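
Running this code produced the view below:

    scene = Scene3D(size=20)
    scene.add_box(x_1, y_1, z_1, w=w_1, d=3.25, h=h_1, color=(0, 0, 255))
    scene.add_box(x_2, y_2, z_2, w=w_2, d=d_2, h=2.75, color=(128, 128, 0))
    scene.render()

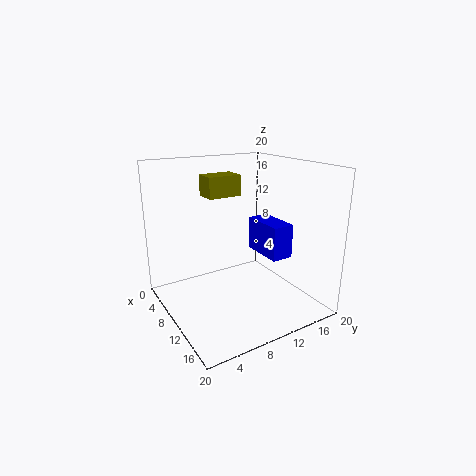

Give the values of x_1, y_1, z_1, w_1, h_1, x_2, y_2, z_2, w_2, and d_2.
x_1 = 6, y_1 = 14.5, z_1 = 6.25, w_1 = 6.5, h_1 = 5, x_2 = 7.25, y_2 = 5.75, z_2 = 16, w_2 = 3, d_2 = 4.5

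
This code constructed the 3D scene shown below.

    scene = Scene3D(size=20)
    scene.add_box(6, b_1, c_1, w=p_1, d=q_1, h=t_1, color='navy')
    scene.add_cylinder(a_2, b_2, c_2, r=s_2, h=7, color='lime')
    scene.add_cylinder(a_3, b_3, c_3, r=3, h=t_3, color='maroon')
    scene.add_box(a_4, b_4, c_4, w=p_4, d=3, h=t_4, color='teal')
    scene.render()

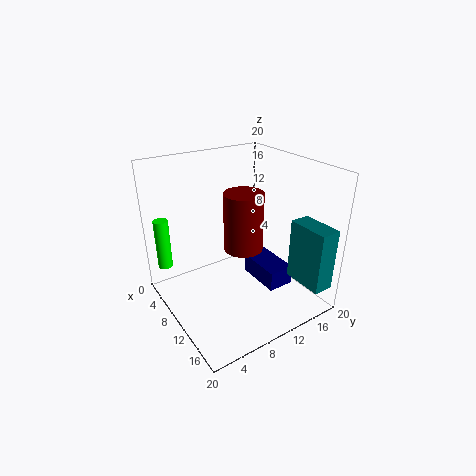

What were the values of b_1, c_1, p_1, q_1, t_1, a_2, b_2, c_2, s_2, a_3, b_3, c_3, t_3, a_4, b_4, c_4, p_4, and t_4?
b_1 = 14, c_1 = 1, p_1 = 7, q_1 = 4, t_1 = 3, a_2 = 5, b_2 = 1, c_2 = 6, s_2 = 1, a_3 = 7, b_3 = 13, c_3 = 6, t_3 = 9, a_4 = 13, b_4 = 17, c_4 = 3, p_4 = 6, t_4 = 9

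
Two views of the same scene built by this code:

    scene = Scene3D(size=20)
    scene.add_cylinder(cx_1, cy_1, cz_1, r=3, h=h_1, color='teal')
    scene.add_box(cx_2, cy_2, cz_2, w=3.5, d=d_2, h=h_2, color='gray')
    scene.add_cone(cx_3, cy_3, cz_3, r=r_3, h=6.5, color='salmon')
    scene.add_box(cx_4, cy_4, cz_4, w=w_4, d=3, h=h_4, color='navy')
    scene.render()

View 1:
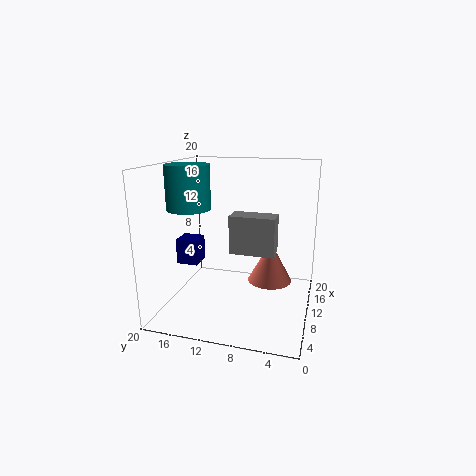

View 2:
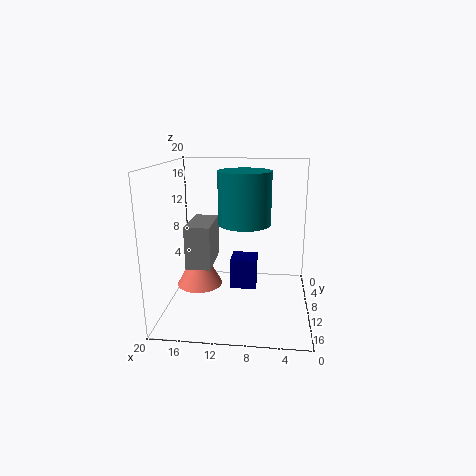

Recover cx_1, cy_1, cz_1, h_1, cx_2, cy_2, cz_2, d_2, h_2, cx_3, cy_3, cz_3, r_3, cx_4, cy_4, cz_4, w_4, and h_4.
cx_1 = 8.5; cy_1 = 16.5; cz_1 = 14; h_1 = 6; cx_2 = 13.5; cy_2 = 5.5; cz_2 = 6; d_2 = 7; h_2 = 6; cx_3 = 16.5; cy_3 = 6.5; cz_3 = 1; r_3 = 3.5; cx_4 = 7; cy_4 = 15; cz_4 = 6.5; w_4 = 3; h_4 = 3.5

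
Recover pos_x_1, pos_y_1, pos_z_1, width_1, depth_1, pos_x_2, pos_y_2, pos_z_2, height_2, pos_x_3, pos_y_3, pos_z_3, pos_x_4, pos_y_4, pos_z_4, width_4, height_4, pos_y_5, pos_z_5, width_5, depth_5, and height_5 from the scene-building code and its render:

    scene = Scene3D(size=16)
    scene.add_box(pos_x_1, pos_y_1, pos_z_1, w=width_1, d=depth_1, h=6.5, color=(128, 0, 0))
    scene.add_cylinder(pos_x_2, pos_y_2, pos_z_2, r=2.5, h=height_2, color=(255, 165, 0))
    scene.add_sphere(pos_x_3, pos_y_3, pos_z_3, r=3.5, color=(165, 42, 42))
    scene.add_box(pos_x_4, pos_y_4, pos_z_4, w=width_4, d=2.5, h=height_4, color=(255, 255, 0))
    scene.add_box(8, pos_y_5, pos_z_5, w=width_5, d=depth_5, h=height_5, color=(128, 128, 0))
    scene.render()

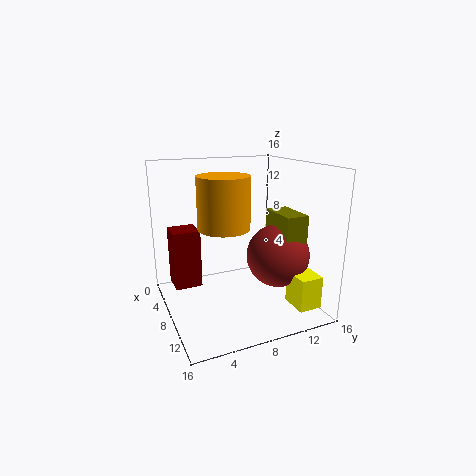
pos_x_1 = 4
pos_y_1 = 1
pos_z_1 = 2.5
width_1 = 3
depth_1 = 3
pos_x_2 = 11.5
pos_y_2 = 5
pos_z_2 = 10.5
height_2 = 5
pos_x_3 = 10
pos_y_3 = 12
pos_z_3 = 6
pos_x_4 = 12
pos_y_4 = 12
pos_z_4 = 1.5
width_4 = 3
height_4 = 3.5
pos_y_5 = 11.5
pos_z_5 = 8
width_5 = 4.5
depth_5 = 2.5
height_5 = 3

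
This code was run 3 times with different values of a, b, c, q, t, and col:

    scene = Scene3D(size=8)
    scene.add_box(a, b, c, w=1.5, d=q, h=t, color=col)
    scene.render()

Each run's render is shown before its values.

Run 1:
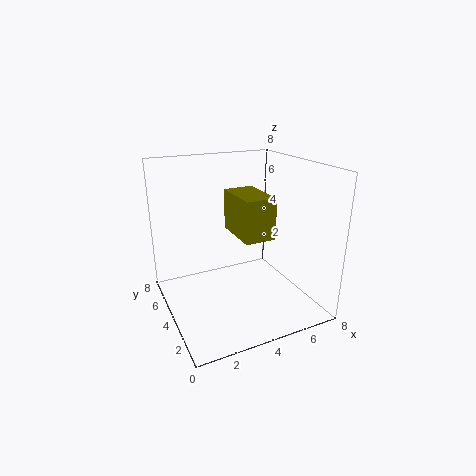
a = 3, b = 1, c = 5, q = 2.5, t = 2, col = 'olive'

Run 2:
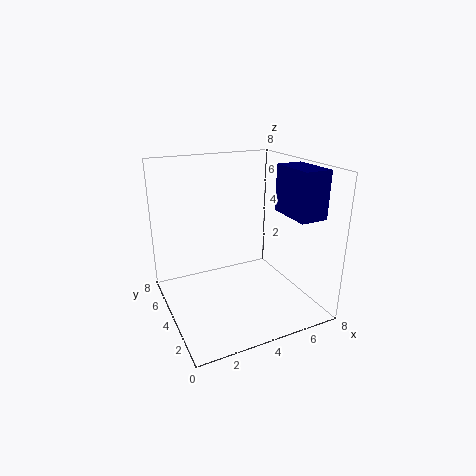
a = 6, b = 1, c = 5.5, q = 2.5, t = 2.5, col = 'navy'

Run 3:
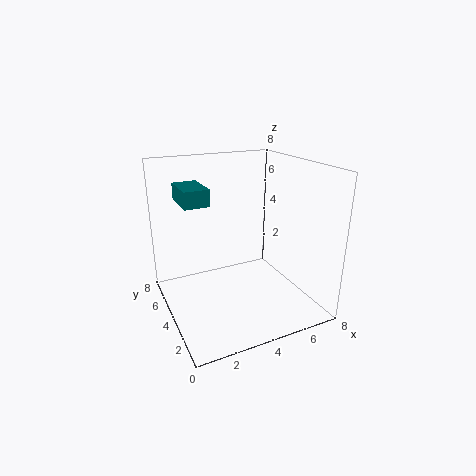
a = 1.5, b = 5.5, c = 5.5, q = 2.5, t = 1, col = 'teal'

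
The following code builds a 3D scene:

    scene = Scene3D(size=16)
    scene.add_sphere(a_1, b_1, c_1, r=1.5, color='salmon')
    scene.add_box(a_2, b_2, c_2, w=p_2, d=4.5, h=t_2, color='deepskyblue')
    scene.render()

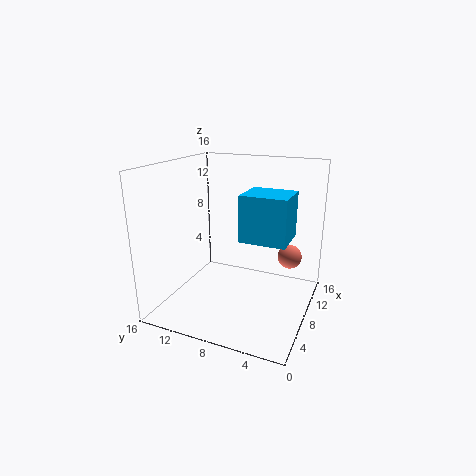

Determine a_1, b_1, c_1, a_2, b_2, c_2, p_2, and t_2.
a_1 = 14, b_1 = 3.5, c_1 = 4, a_2 = 3.5, b_2 = 1.5, c_2 = 9.5, p_2 = 4, t_2 = 4.5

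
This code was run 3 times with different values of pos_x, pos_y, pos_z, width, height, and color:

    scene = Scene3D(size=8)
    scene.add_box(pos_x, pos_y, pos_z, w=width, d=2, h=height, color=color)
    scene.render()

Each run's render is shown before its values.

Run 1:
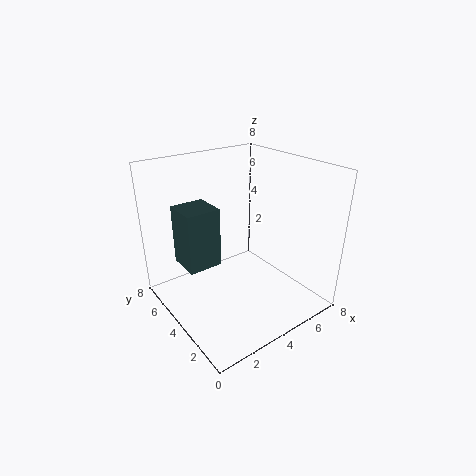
pos_x = 1.5; pos_y = 5; pos_z = 2; width = 2; height = 3.5; color = 'darkslategray'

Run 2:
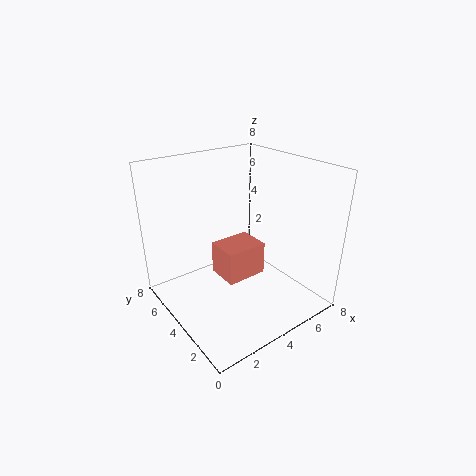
pos_x = 3.5; pos_y = 4; pos_z = 1; width = 2.5; height = 2; color = 'salmon'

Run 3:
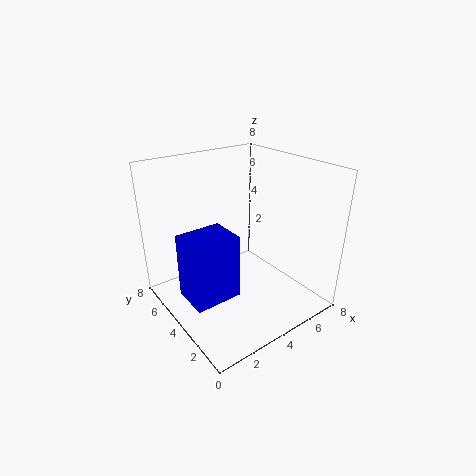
pos_x = 0.5; pos_y = 2.5; pos_z = 1.5; width = 2.5; height = 3.5; color = 'blue'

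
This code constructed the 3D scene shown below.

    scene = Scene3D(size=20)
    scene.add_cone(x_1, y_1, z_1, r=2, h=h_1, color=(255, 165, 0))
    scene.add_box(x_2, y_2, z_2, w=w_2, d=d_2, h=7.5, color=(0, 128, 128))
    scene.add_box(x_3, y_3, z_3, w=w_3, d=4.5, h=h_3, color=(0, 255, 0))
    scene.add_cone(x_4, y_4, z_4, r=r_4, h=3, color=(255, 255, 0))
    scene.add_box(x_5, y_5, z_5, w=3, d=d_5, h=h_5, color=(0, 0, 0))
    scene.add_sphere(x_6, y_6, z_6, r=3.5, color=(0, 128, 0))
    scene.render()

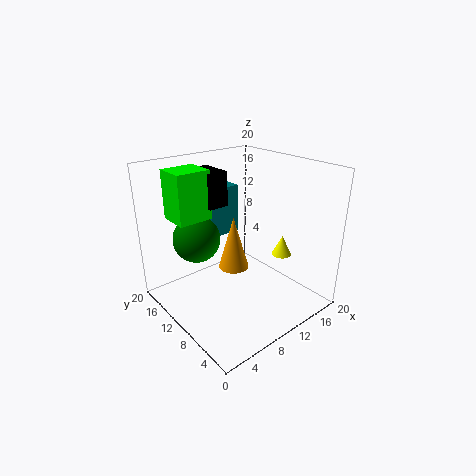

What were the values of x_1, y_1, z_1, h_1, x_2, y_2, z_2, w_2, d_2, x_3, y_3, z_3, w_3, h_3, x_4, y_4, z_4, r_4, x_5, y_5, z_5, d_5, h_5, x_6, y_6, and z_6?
x_1 = 8
y_1 = 8.5
z_1 = 7
h_1 = 7
x_2 = 9.5
y_2 = 15.5
z_2 = 8
w_2 = 5
d_2 = 4
x_3 = 3.5
y_3 = 14
z_3 = 12
w_3 = 5
h_3 = 7
x_4 = 17.5
y_4 = 8.5
z_4 = 5.5
r_4 = 1.5
x_5 = 8
y_5 = 13.5
z_5 = 13.5
d_5 = 5
h_5 = 5
x_6 = 7
y_6 = 16
z_6 = 8.5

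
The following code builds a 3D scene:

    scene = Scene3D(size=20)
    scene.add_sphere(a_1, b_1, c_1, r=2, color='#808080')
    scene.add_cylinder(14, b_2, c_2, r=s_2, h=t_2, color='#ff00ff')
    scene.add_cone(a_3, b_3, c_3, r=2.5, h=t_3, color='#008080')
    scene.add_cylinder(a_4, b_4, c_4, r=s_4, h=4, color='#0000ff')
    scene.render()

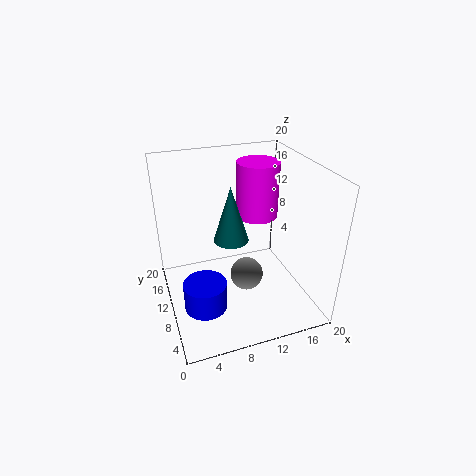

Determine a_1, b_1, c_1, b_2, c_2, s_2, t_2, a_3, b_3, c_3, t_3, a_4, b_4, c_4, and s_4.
a_1 = 9
b_1 = 4
c_1 = 8.5
b_2 = 13
c_2 = 11.5
s_2 = 3
t_2 = 8
a_3 = 9.5
b_3 = 11.5
c_3 = 9
t_3 = 8
a_4 = 4.5
b_4 = 8
c_4 = 1
s_4 = 3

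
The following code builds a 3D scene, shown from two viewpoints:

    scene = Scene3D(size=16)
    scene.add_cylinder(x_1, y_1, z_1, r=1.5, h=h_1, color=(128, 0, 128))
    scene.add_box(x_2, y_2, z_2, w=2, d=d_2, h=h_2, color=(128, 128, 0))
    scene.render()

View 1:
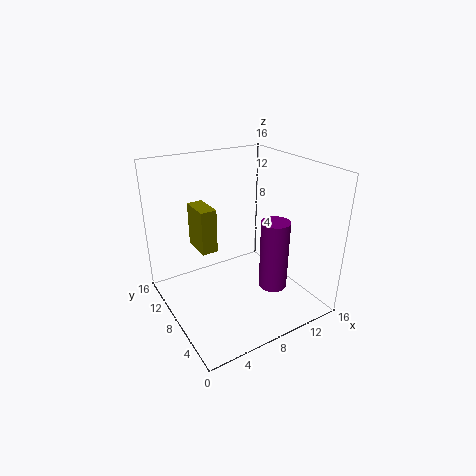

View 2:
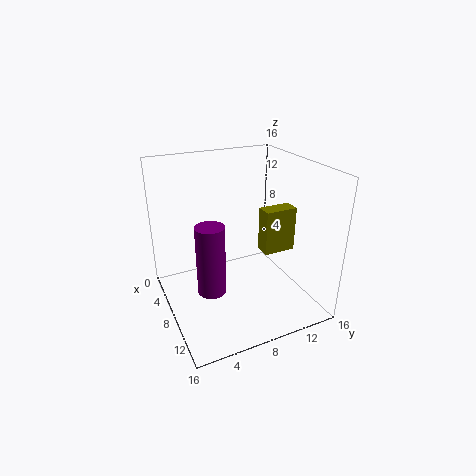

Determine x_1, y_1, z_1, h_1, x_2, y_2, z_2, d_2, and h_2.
x_1 = 10
y_1 = 4
z_1 = 3.5
h_1 = 7.5
x_2 = 5.5
y_2 = 12
z_2 = 4.5
d_2 = 4
h_2 = 5.5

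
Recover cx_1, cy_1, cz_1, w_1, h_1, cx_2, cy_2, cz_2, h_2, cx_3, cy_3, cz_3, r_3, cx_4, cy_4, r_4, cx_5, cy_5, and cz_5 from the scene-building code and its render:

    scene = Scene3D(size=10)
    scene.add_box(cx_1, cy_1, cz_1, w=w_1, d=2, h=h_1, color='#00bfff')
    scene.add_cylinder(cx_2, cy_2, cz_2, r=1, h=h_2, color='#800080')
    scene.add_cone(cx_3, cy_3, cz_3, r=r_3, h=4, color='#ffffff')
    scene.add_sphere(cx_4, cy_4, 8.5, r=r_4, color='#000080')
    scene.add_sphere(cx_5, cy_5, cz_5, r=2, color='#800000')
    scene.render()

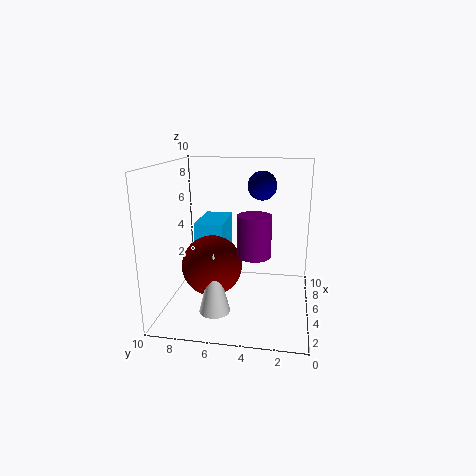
cx_1 = 4.5
cy_1 = 6
cz_1 = 3.5
w_1 = 3.5
h_1 = 2.5
cx_2 = 2
cy_2 = 3.5
cz_2 = 5
h_2 = 2.5
cx_3 = 2
cy_3 = 6
cz_3 = 1
r_3 = 1
cx_4 = 6
cy_4 = 3.5
r_4 = 1
cx_5 = 3.5
cy_5 = 6.5
cz_5 = 3.5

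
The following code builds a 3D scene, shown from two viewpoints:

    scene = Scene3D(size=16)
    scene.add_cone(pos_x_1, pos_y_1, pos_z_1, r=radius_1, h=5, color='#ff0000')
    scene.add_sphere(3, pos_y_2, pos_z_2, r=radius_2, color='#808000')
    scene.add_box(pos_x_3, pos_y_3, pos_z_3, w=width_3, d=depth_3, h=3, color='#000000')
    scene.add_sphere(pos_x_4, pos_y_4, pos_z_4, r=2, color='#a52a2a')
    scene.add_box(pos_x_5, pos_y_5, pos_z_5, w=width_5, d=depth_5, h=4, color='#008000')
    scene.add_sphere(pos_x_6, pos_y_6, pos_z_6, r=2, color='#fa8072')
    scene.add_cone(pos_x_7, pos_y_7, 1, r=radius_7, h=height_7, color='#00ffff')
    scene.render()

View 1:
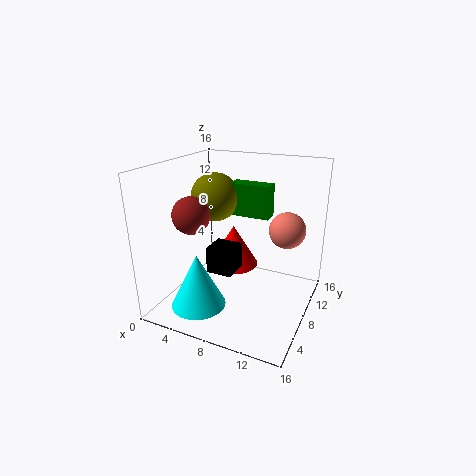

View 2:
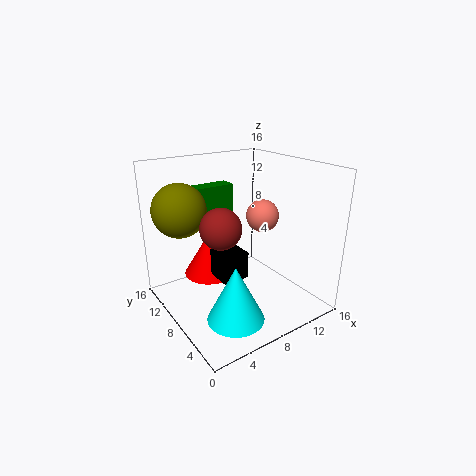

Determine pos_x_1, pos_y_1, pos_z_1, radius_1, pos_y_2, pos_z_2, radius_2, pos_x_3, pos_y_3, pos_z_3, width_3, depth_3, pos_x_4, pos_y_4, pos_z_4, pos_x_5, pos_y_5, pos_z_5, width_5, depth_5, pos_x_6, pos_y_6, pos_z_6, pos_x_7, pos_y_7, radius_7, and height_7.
pos_x_1 = 6
pos_y_1 = 11
pos_z_1 = 3
radius_1 = 3
pos_y_2 = 12
pos_z_2 = 11
radius_2 = 3
pos_x_3 = 5
pos_y_3 = 6
pos_z_3 = 4
width_3 = 3
depth_3 = 3
pos_x_4 = 4
pos_y_4 = 5
pos_z_4 = 11
pos_x_5 = 5
pos_y_5 = 12
pos_z_5 = 9
width_5 = 5
depth_5 = 2
pos_x_6 = 13
pos_y_6 = 10
pos_z_6 = 9
pos_x_7 = 5
pos_y_7 = 4
radius_7 = 3
height_7 = 6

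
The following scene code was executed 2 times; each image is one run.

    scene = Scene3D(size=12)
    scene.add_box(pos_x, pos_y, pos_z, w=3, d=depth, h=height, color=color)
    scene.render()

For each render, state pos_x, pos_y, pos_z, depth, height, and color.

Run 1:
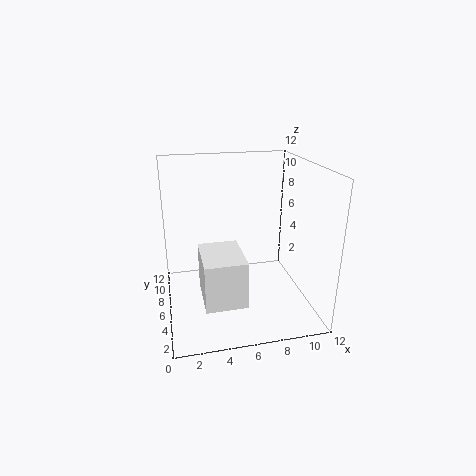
pos_x = 2.5
pos_y = 0.5
pos_z = 3
depth = 4
height = 3.5
color = 'white'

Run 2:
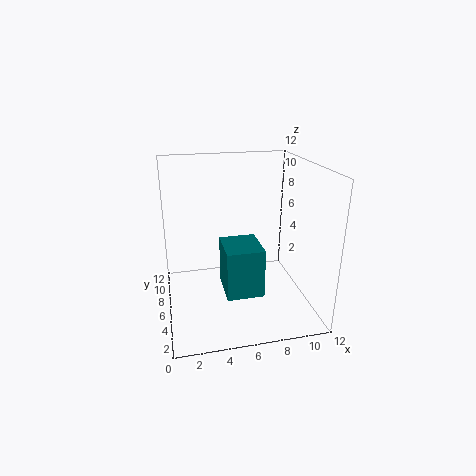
pos_x = 4.5
pos_y = 3
pos_z = 2
depth = 3.5
height = 4
color = 'teal'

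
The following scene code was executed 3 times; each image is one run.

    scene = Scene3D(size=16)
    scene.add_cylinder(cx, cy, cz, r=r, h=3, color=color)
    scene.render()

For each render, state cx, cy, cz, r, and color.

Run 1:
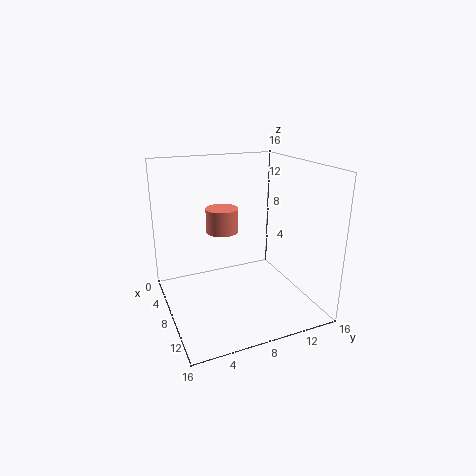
cx = 3
cy = 8
cz = 7
r = 2
color = 'salmon'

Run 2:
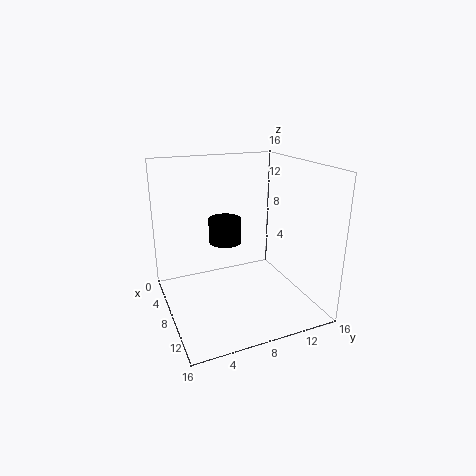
cx = 4
cy = 8
cz = 6
r = 2
color = 'black'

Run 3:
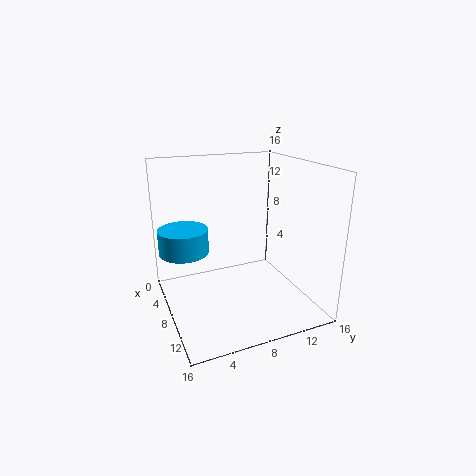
cx = 3
cy = 3
cz = 5
r = 3
color = 'deepskyblue'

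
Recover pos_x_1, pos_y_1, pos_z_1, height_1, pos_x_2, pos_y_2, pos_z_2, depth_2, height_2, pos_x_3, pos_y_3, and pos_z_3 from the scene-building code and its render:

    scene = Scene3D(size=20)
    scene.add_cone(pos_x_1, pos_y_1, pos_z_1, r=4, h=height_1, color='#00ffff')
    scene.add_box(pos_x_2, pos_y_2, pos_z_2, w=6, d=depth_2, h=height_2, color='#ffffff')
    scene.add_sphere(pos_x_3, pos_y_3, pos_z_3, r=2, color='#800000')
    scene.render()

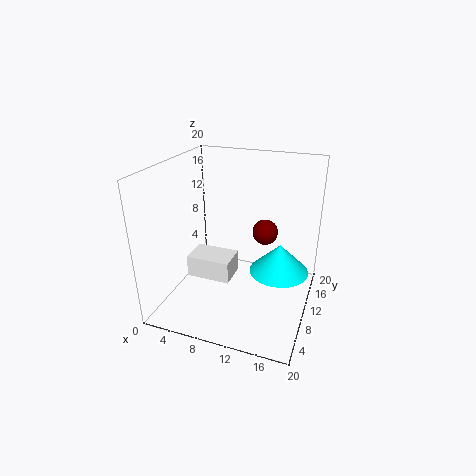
pos_x_1 = 16, pos_y_1 = 10, pos_z_1 = 6, height_1 = 4, pos_x_2 = 4, pos_y_2 = 6, pos_z_2 = 5, depth_2 = 4, height_2 = 3, pos_x_3 = 12, pos_y_3 = 17, pos_z_3 = 8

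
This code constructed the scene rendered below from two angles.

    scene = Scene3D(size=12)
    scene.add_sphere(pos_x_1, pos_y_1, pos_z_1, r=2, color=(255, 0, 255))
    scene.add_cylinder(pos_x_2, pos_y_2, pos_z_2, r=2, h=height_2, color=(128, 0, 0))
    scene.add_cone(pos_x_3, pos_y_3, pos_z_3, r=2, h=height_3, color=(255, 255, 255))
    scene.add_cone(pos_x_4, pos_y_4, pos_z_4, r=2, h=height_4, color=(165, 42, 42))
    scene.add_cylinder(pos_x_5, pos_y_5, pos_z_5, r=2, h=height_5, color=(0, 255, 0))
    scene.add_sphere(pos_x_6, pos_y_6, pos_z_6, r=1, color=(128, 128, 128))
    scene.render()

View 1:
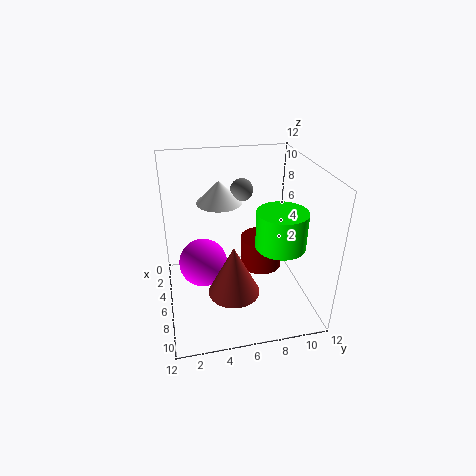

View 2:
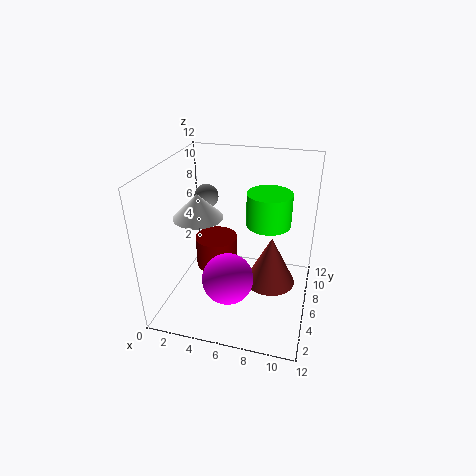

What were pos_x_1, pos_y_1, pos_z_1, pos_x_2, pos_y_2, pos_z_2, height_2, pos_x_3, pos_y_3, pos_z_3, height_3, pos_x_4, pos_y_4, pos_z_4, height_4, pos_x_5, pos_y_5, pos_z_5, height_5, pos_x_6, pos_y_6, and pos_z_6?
pos_x_1 = 6, pos_y_1 = 3, pos_z_1 = 4, pos_x_2 = 3, pos_y_2 = 9, pos_z_2 = 1, height_2 = 3, pos_x_3 = 3, pos_y_3 = 5, pos_z_3 = 8, height_3 = 2, pos_x_4 = 9, pos_y_4 = 5, pos_z_4 = 3, height_4 = 4, pos_x_5 = 8, pos_y_5 = 9, pos_z_5 = 6, height_5 = 3, pos_x_6 = 3, pos_y_6 = 7, pos_z_6 = 9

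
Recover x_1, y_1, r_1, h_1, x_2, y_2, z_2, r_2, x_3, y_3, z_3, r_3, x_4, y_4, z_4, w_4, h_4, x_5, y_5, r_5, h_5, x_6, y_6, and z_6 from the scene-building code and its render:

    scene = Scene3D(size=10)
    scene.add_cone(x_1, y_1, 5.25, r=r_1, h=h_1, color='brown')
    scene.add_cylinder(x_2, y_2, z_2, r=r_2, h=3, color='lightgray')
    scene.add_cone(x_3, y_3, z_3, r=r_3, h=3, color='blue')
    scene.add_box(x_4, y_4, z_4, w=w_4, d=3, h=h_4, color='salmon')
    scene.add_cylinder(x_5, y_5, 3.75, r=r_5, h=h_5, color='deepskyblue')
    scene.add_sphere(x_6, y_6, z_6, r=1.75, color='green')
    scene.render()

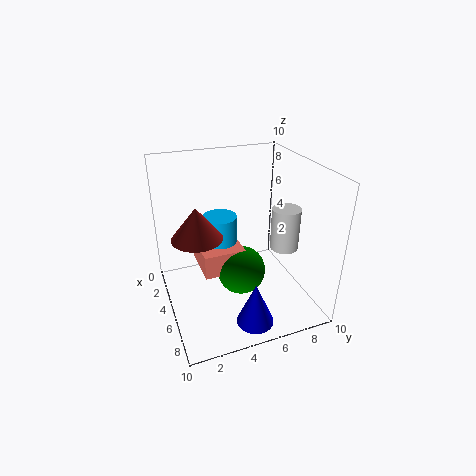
x_1 = 4.5, y_1 = 2.25, r_1 = 1.75, h_1 = 2.25, x_2 = 5.75, y_2 = 8.25, z_2 = 4, r_2 = 1, x_3 = 8.25, y_3 = 5, z_3 = 0.25, r_3 = 1.25, x_4 = 1.75, y_4 = 2.5, z_4 = 2.25, w_4 = 3.5, h_4 = 1.75, x_5 = 3.25, y_5 = 4.25, r_5 = 1.25, h_5 = 2.25, x_6 = 5, y_6 = 5.25, z_6 = 2.25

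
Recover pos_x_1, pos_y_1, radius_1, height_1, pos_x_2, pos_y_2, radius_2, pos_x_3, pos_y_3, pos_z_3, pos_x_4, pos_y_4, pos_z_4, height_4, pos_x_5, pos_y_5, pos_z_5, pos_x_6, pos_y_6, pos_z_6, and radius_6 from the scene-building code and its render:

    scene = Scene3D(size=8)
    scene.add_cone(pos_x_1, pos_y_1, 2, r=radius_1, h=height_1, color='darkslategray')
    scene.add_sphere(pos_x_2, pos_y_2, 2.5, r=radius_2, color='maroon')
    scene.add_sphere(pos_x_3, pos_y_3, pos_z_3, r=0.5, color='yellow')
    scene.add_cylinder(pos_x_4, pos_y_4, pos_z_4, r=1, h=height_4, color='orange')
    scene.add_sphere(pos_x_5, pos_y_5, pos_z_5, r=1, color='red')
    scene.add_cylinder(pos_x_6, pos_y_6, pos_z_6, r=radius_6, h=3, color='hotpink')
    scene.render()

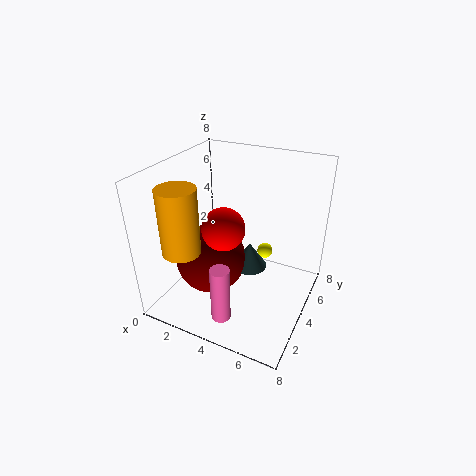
pos_x_1 = 4.5; pos_y_1 = 4.5; radius_1 = 1; height_1 = 1.5; pos_x_2 = 2.5; pos_y_2 = 3.5; radius_2 = 2; pos_x_3 = 4.5; pos_y_3 = 7; pos_z_3 = 1.5; pos_x_4 = 2; pos_y_4 = 1.5; pos_z_4 = 4; height_4 = 3.5; pos_x_5 = 4.5; pos_y_5 = 1.5; pos_z_5 = 6; pos_x_6 = 4.5; pos_y_6 = 1; pos_z_6 = 1; radius_6 = 0.5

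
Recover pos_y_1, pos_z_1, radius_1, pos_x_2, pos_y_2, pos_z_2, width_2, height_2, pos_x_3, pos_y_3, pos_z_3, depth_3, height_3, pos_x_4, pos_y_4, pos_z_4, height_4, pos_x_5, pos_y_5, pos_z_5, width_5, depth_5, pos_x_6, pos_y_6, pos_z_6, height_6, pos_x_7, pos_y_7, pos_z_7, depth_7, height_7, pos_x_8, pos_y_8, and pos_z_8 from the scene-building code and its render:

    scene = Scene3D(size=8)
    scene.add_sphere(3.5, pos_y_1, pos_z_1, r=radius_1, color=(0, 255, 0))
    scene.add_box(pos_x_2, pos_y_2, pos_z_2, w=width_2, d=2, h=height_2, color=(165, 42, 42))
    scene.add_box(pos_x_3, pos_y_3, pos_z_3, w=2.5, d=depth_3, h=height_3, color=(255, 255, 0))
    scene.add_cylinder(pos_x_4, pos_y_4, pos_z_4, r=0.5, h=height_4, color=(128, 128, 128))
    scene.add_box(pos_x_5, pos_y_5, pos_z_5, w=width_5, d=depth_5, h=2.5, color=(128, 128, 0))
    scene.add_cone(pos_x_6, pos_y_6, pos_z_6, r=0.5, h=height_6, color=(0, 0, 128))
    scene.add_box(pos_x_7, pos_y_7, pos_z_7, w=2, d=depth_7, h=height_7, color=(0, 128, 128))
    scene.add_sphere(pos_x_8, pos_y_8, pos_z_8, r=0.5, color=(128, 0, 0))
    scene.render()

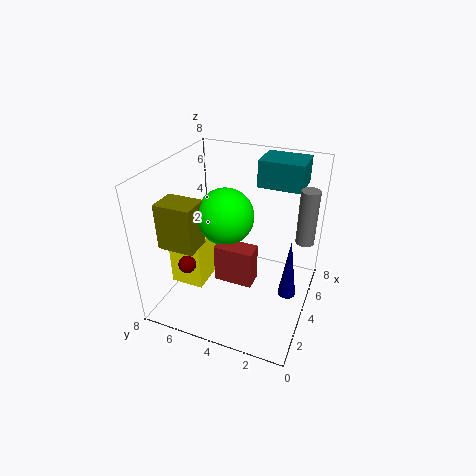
pos_y_1 = 4.5, pos_z_1 = 5.5, radius_1 = 1.5, pos_x_2 = 2, pos_y_2 = 2.5, pos_z_2 = 2.5, width_2 = 1, height_2 = 2, pos_x_3 = 3, pos_y_3 = 6, pos_z_3 = 0.5, depth_3 = 2, height_3 = 3, pos_x_4 = 5, pos_y_4 = 0.5, pos_z_4 = 4, height_4 = 3, pos_x_5 = 1.5, pos_y_5 = 5.5, pos_z_5 = 4, width_5 = 1.5, depth_5 = 2, pos_x_6 = 4, pos_y_6 = 1, pos_z_6 = 1, height_6 = 3.5, pos_x_7 = 5.5, pos_y_7 = 1, pos_z_7 = 6.5, depth_7 = 2.5, height_7 = 1.5, pos_x_8 = 2.5, pos_y_8 = 6.5, pos_z_8 = 2.5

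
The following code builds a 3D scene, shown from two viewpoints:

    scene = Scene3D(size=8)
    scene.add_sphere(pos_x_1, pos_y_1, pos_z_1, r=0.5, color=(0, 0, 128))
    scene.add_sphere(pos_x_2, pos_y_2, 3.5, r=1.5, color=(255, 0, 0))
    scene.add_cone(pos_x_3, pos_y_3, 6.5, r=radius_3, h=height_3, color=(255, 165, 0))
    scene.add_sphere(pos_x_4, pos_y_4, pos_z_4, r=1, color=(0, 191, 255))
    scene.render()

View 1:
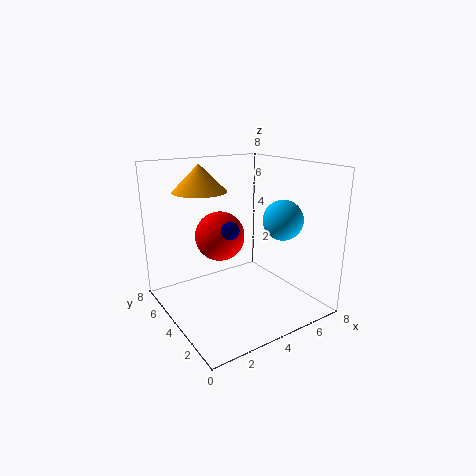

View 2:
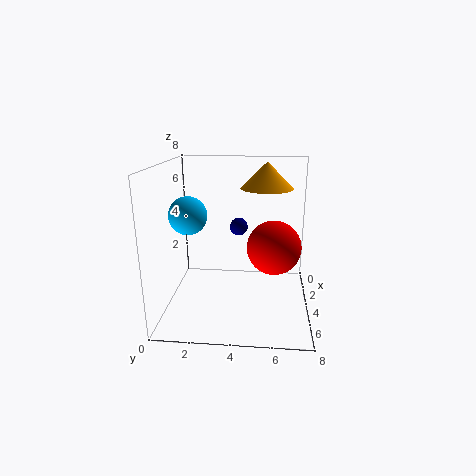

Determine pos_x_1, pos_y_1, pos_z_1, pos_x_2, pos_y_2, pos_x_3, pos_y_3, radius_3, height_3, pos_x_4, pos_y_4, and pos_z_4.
pos_x_1 = 3.5
pos_y_1 = 4
pos_z_1 = 4.5
pos_x_2 = 4
pos_y_2 = 6
pos_x_3 = 2.5
pos_y_3 = 5.5
radius_3 = 1.5
height_3 = 1.5
pos_x_4 = 5
pos_y_4 = 1.5
pos_z_4 = 5.5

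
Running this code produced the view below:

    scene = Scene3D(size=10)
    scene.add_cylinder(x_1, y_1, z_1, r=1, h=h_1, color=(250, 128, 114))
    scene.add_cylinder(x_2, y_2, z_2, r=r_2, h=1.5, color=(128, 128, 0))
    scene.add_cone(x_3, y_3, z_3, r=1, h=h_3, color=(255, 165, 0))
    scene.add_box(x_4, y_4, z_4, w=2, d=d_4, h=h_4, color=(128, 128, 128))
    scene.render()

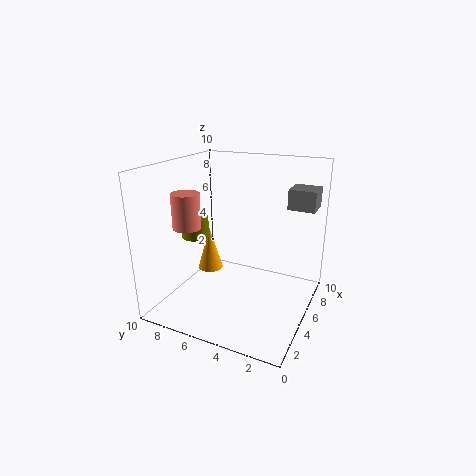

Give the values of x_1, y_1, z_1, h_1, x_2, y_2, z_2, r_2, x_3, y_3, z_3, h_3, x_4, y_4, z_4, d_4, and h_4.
x_1 = 4; y_1 = 8.5; z_1 = 5.5; h_1 = 2.5; x_2 = 5; y_2 = 8.5; z_2 = 4.5; r_2 = 1; x_3 = 7; y_3 = 8.5; z_3 = 1; h_3 = 3.5; x_4 = 8; y_4 = 0.5; z_4 = 6.5; d_4 = 2; h_4 = 1.5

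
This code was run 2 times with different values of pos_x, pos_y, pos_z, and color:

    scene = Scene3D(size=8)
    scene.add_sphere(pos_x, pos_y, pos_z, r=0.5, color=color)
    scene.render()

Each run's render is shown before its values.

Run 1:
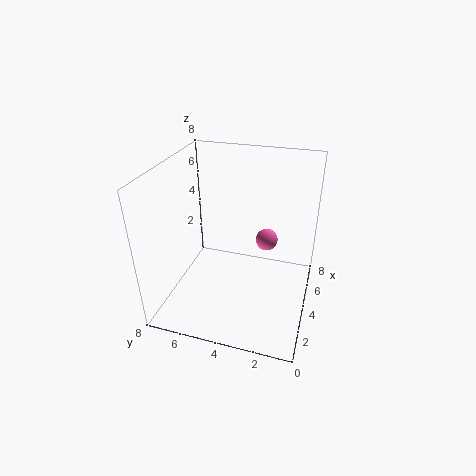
pos_x = 2
pos_y = 2
pos_z = 5.5
color = 'hotpink'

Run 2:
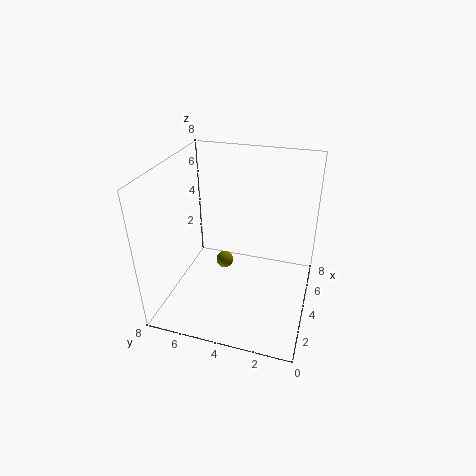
pos_x = 4.5
pos_y = 5
pos_z = 2
color = 'olive'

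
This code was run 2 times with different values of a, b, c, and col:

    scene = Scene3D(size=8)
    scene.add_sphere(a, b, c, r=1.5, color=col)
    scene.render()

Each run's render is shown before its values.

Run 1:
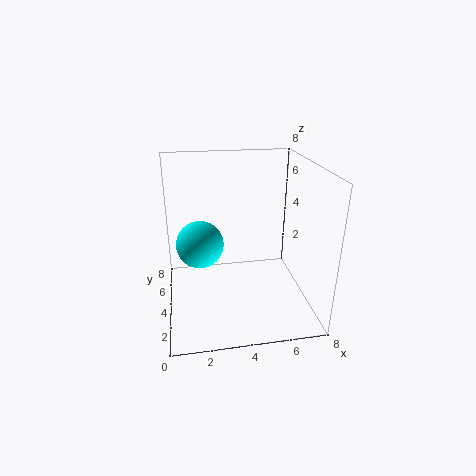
a = 2, b = 6.5, c = 2.5, col = 'cyan'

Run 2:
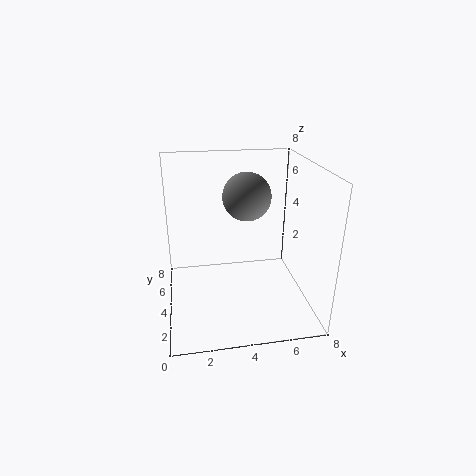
a = 5, b = 6.5, c = 5.5, col = 'gray'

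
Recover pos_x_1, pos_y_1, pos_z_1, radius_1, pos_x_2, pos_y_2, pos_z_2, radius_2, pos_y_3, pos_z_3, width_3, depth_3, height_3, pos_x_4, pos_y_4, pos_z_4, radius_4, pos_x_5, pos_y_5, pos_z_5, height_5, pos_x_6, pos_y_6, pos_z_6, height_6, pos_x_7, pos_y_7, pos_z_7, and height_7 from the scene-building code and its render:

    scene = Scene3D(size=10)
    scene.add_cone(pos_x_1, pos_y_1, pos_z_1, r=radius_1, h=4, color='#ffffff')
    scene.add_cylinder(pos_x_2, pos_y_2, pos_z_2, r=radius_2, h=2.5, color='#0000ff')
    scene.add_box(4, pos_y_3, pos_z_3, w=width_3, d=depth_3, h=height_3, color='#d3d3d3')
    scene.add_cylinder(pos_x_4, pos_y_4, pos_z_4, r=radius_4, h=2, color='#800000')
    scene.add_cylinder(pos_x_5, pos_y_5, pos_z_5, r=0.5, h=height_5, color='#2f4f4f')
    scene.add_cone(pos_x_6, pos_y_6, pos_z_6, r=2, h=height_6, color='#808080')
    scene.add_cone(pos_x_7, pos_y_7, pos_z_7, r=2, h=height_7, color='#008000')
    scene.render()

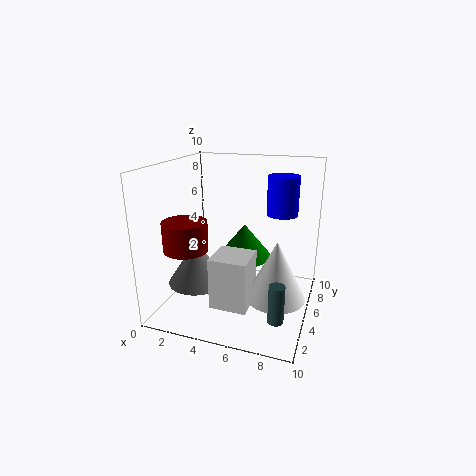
pos_x_1 = 8
pos_y_1 = 4
pos_z_1 = 1.5
radius_1 = 2
pos_x_2 = 8
pos_y_2 = 5
pos_z_2 = 7
radius_2 = 1
pos_y_3 = 2
pos_z_3 = 1
width_3 = 2.5
depth_3 = 2.5
height_3 = 3.5
pos_x_4 = 2
pos_y_4 = 3
pos_z_4 = 4.5
radius_4 = 1.5
pos_x_5 = 8.5
pos_y_5 = 2
pos_z_5 = 1
height_5 = 2.5
pos_x_6 = 2.5
pos_y_6 = 3.5
pos_z_6 = 2
height_6 = 3
pos_x_7 = 5
pos_y_7 = 6.5
pos_z_7 = 3
height_7 = 2.5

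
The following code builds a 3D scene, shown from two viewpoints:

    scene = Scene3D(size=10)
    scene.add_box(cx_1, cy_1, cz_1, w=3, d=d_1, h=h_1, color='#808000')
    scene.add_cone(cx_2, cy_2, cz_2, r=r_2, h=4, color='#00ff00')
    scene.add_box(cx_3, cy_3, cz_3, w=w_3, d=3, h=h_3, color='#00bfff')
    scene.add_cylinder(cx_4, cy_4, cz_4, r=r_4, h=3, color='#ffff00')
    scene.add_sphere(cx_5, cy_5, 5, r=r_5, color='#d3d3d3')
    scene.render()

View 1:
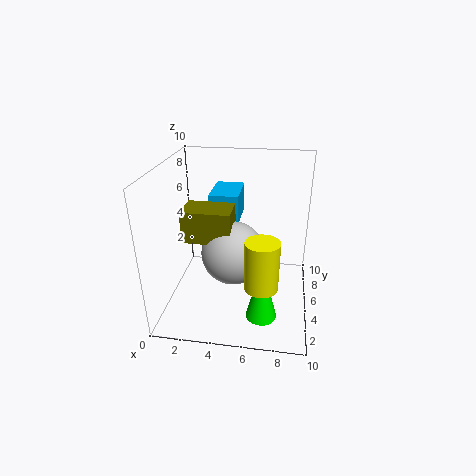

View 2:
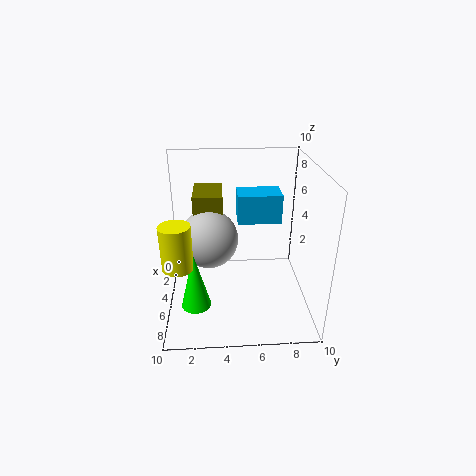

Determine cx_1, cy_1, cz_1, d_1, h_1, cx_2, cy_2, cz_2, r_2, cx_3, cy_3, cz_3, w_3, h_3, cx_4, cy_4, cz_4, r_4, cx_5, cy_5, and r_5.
cx_1 = 2
cy_1 = 2
cz_1 = 6
d_1 = 2
h_1 = 2
cx_2 = 7
cy_2 = 2
cz_2 = 1
r_2 = 1
cx_3 = 3
cy_3 = 5
cz_3 = 6
w_3 = 2
h_3 = 2
cx_4 = 7
cy_4 = 1
cz_4 = 4
r_4 = 1
cx_5 = 5
cy_5 = 3
r_5 = 2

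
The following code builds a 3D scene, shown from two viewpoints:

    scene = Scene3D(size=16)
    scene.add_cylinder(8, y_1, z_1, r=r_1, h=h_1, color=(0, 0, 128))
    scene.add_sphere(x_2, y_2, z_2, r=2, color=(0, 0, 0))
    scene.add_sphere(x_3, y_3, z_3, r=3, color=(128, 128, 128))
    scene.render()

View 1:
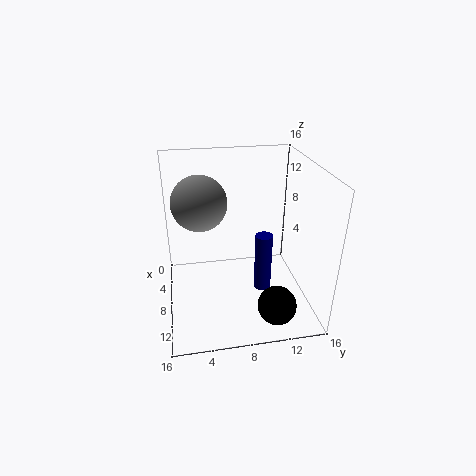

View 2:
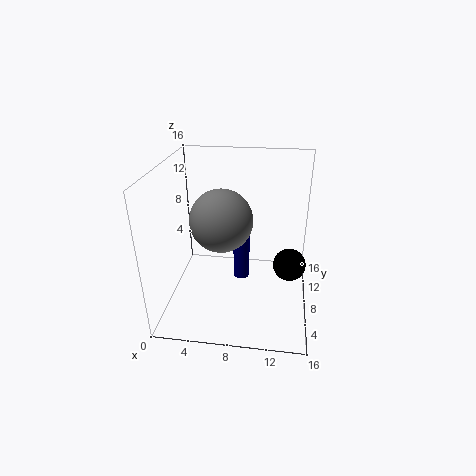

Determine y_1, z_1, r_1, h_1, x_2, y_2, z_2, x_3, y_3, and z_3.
y_1 = 11, z_1 = 1, r_1 = 1, h_1 = 7, x_2 = 14, y_2 = 11, z_2 = 3, x_3 = 7, y_3 = 4, z_3 = 12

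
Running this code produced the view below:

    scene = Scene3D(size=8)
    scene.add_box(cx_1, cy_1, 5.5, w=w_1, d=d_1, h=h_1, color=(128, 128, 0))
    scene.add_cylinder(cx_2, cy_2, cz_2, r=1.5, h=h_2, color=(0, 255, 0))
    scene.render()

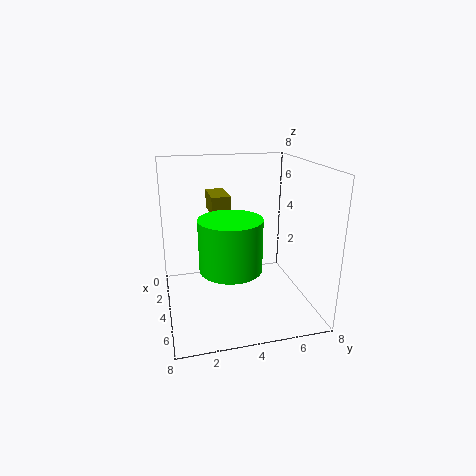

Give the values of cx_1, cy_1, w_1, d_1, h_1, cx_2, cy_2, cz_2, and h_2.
cx_1 = 2.5; cy_1 = 2.5; w_1 = 2; d_1 = 1; h_1 = 1; cx_2 = 6.5; cy_2 = 3; cz_2 = 3.5; h_2 = 2.5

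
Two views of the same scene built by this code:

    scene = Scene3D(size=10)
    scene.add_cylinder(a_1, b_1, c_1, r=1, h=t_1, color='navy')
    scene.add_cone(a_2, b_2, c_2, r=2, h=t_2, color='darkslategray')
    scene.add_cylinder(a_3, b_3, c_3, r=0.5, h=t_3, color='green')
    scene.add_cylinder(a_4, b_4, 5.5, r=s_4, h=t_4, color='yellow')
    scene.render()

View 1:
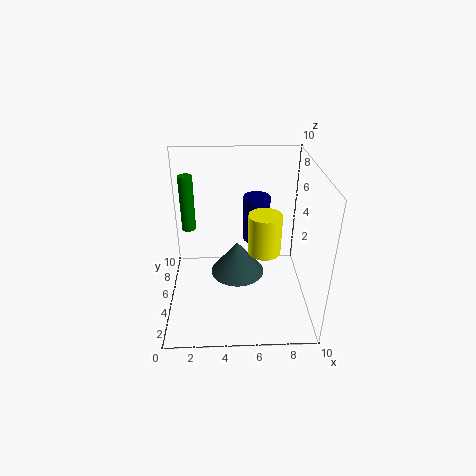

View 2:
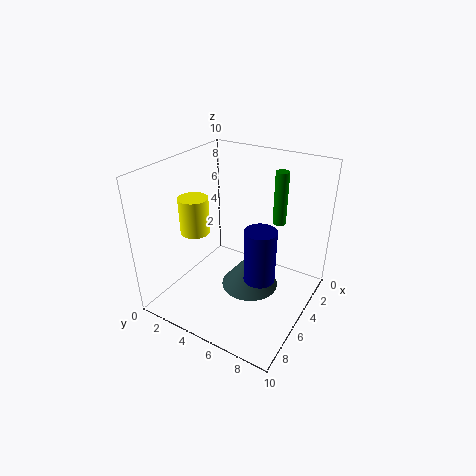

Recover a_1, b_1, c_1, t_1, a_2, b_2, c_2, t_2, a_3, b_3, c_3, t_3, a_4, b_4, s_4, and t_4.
a_1 = 6.5, b_1 = 7.5, c_1 = 3.5, t_1 = 3.5, a_2 = 5, b_2 = 6, c_2 = 1.5, t_2 = 2.5, a_3 = 1.5, b_3 = 6.5, c_3 = 5, t_3 = 4, a_4 = 6.5, b_4 = 2.5, s_4 = 1, t_4 = 2.5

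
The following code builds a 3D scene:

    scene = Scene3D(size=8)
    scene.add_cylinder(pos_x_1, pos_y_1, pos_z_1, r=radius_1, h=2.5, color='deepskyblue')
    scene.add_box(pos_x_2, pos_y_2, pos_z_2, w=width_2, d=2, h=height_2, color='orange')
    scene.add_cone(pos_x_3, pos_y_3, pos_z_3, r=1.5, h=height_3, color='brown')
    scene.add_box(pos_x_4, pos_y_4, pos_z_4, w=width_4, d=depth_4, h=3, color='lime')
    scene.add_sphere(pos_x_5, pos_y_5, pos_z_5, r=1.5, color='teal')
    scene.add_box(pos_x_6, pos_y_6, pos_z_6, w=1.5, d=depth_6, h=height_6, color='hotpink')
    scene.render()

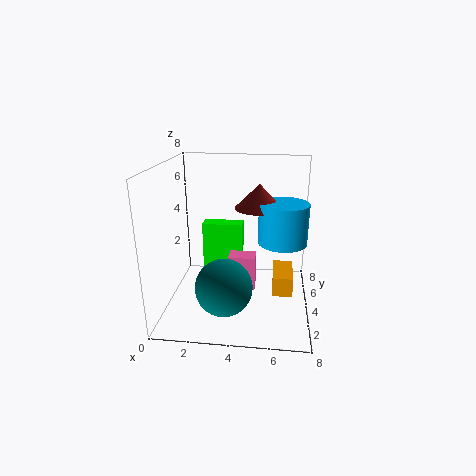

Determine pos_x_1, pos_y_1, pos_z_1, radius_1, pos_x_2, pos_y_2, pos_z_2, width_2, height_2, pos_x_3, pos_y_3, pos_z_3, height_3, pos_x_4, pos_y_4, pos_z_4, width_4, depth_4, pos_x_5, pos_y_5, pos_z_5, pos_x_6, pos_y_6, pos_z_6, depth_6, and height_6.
pos_x_1 = 6.5, pos_y_1 = 6, pos_z_1 = 3, radius_1 = 1.5, pos_x_2 = 6, pos_y_2 = 1.5, pos_z_2 = 2, width_2 = 1, height_2 = 1, pos_x_3 = 5, pos_y_3 = 6.5, pos_z_3 = 5, height_3 = 1.5, pos_x_4 = 1.5, pos_y_4 = 6, pos_z_4 = 1, width_4 = 2.5, depth_4 = 1, pos_x_5 = 3.5, pos_y_5 = 2, pos_z_5 = 2, pos_x_6 = 3.5, pos_y_6 = 3.5, pos_z_6 = 1, depth_6 = 1, height_6 = 2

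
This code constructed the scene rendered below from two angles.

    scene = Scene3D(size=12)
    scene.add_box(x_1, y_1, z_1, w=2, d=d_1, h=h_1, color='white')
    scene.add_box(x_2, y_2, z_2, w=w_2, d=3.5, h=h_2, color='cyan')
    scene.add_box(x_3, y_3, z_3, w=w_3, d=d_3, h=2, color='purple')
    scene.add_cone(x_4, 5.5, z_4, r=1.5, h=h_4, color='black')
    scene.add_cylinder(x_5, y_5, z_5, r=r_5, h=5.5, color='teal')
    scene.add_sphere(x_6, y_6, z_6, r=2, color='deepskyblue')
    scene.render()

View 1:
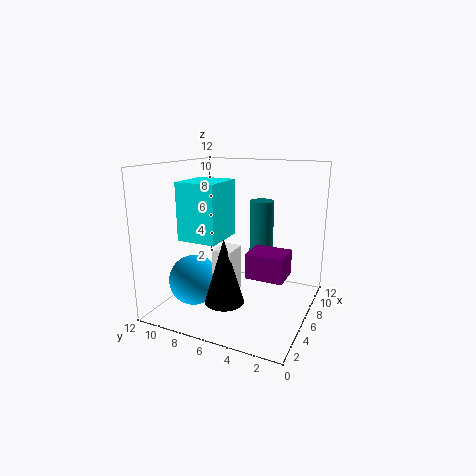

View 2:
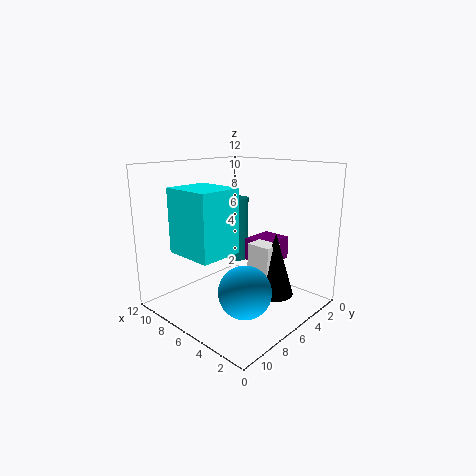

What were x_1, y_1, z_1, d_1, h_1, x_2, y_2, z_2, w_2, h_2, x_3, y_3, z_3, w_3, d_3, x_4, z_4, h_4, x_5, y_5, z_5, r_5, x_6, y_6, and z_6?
x_1 = 2.5, y_1 = 5, z_1 = 2.5, d_1 = 1.5, h_1 = 3.5, x_2 = 4.5, y_2 = 7.5, z_2 = 5.5, w_2 = 4, h_2 = 5, x_3 = 4, y_3 = 1.5, z_3 = 3.5, w_3 = 2.5, d_3 = 3, x_4 = 2.5, z_4 = 2, h_4 = 5, x_5 = 7.5, y_5 = 4.5, z_5 = 3.5, r_5 = 1, x_6 = 3, y_6 = 8.5, z_6 = 3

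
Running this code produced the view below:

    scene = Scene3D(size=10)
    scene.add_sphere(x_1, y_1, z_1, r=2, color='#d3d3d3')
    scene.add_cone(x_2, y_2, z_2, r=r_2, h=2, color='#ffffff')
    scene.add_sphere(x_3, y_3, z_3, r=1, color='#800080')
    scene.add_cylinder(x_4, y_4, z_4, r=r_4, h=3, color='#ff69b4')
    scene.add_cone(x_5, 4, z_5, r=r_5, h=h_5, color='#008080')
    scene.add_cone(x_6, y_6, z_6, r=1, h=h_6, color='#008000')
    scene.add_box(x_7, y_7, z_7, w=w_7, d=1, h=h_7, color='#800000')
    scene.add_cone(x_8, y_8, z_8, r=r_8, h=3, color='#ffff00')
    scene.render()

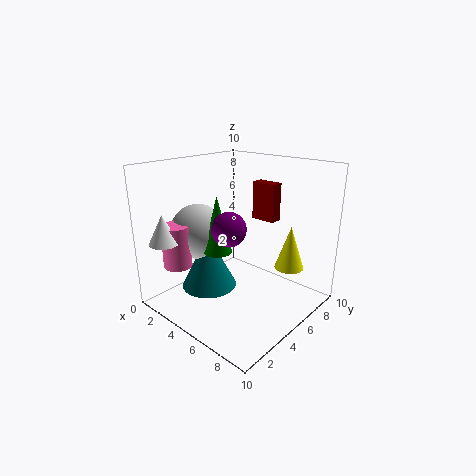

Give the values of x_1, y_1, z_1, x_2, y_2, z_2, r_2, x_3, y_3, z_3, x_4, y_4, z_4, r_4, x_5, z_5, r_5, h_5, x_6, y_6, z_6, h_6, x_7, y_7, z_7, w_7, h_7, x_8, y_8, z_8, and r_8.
x_1 = 2, y_1 = 4, z_1 = 5, x_2 = 2, y_2 = 1, z_2 = 5, r_2 = 1, x_3 = 7, y_3 = 2, z_3 = 7, x_4 = 2, y_4 = 2, z_4 = 3, r_4 = 1, x_5 = 3, z_5 = 1, r_5 = 2, h_5 = 4, x_6 = 4, y_6 = 4, z_6 = 4, h_6 = 4, x_7 = 3, y_7 = 9, z_7 = 5, w_7 = 2, h_7 = 3, x_8 = 8, y_8 = 7, z_8 = 3, r_8 = 1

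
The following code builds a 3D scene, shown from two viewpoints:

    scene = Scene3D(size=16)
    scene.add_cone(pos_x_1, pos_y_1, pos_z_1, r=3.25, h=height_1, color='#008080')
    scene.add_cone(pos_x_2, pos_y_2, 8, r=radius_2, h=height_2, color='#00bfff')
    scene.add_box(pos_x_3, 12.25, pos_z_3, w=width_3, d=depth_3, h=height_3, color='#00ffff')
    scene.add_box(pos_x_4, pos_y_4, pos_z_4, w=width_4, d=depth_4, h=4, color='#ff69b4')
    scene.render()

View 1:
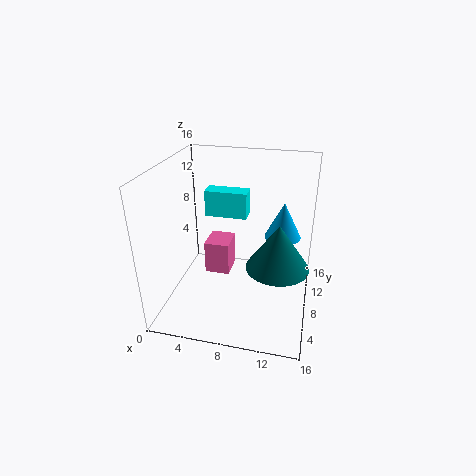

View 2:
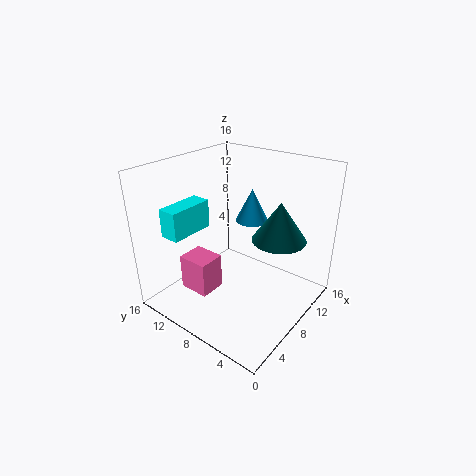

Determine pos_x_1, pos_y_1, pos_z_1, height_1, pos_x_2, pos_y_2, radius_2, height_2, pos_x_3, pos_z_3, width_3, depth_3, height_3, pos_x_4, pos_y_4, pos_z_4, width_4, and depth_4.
pos_x_1 = 12.75, pos_y_1 = 5.5, pos_z_1 = 6.5, height_1 = 4.75, pos_x_2 = 12.75, pos_y_2 = 9.5, radius_2 = 2, height_2 = 4, pos_x_3 = 2.75, pos_z_3 = 8.25, width_3 = 5.25, depth_3 = 2.25, height_3 = 3.25, pos_x_4 = 3.5, pos_y_4 = 9.25, pos_z_4 = 2, width_4 = 3, depth_4 = 3.5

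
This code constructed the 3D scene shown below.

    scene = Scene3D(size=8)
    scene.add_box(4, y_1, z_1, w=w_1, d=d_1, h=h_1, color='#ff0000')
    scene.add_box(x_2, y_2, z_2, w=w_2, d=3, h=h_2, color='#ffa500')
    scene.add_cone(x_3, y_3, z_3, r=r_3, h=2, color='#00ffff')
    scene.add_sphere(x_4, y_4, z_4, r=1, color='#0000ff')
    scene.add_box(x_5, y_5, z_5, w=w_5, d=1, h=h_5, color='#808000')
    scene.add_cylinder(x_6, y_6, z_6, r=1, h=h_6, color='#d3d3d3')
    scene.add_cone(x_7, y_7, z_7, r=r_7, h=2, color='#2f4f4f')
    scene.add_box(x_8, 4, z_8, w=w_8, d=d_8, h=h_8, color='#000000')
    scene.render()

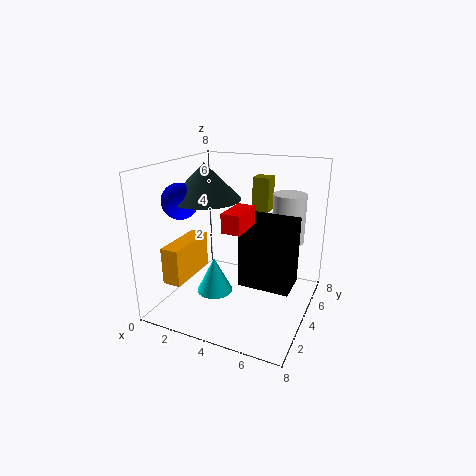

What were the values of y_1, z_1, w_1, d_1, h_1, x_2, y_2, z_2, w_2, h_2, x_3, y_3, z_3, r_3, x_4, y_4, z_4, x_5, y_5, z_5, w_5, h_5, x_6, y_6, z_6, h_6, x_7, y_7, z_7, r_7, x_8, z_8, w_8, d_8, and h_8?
y_1 = 2; z_1 = 5; w_1 = 1; d_1 = 2; h_1 = 1; x_2 = 1; y_2 = 1; z_2 = 2; w_2 = 1; h_2 = 2; x_3 = 3; y_3 = 3; z_3 = 1; r_3 = 1; x_4 = 1; y_4 = 3; z_4 = 6; x_5 = 4; y_5 = 6; z_5 = 5; w_5 = 1; h_5 = 2; x_6 = 6; y_6 = 7; z_6 = 3; h_6 = 3; x_7 = 2; y_7 = 4; z_7 = 6; r_7 = 2; x_8 = 4; z_8 = 1; w_8 = 3; d_8 = 2; h_8 = 4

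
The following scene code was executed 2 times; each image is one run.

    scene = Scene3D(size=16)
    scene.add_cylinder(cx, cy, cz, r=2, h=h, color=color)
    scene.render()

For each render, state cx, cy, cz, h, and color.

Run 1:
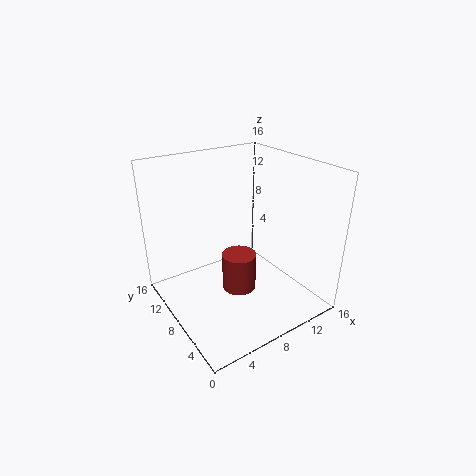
cx = 8.5; cy = 8.5; cz = 1; h = 4.5; color = 'brown'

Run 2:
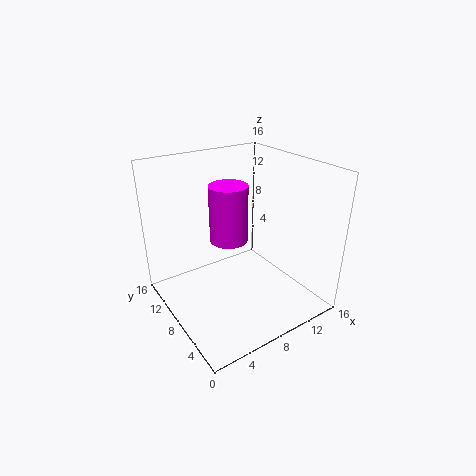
cx = 6.5; cy = 7.5; cz = 8.5; h = 6; color = 'magenta'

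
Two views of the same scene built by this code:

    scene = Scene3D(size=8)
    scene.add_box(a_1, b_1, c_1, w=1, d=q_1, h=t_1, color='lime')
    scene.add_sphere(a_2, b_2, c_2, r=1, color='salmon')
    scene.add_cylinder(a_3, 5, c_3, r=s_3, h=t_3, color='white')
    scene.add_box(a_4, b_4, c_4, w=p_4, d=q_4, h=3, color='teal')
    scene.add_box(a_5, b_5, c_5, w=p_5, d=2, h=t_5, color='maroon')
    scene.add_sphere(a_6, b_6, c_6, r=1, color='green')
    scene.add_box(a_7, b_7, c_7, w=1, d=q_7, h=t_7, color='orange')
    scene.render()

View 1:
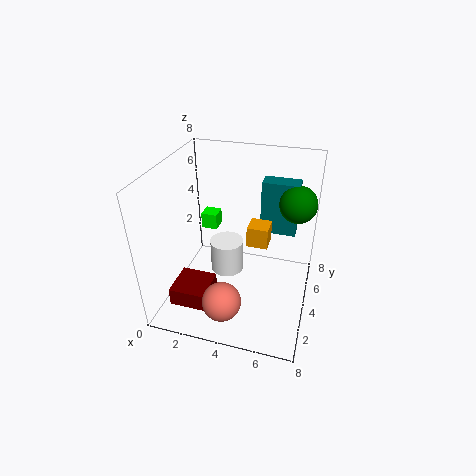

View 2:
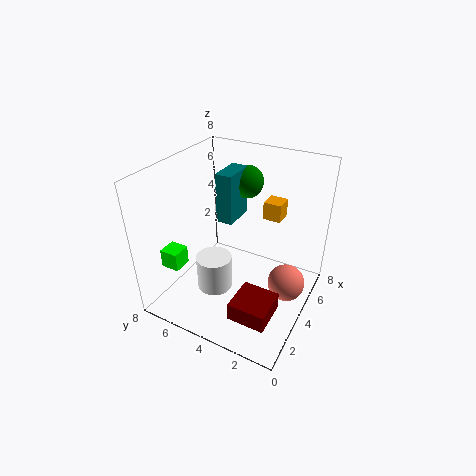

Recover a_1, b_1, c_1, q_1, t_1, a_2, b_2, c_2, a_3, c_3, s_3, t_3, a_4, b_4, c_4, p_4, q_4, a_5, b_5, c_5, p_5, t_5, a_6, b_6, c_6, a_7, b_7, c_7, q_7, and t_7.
a_1 = 1
b_1 = 6
c_1 = 3
q_1 = 1
t_1 = 1
a_2 = 4
b_2 = 1
c_2 = 2
a_3 = 3
c_3 = 1
s_3 = 1
t_3 = 2
a_4 = 5
b_4 = 5
c_4 = 4
p_4 = 2
q_4 = 1
a_5 = 1
b_5 = 1
c_5 = 1
p_5 = 2
t_5 = 1
a_6 = 7
b_6 = 5
c_6 = 6
a_7 = 5
b_7 = 2
c_7 = 5
q_7 = 1
t_7 = 1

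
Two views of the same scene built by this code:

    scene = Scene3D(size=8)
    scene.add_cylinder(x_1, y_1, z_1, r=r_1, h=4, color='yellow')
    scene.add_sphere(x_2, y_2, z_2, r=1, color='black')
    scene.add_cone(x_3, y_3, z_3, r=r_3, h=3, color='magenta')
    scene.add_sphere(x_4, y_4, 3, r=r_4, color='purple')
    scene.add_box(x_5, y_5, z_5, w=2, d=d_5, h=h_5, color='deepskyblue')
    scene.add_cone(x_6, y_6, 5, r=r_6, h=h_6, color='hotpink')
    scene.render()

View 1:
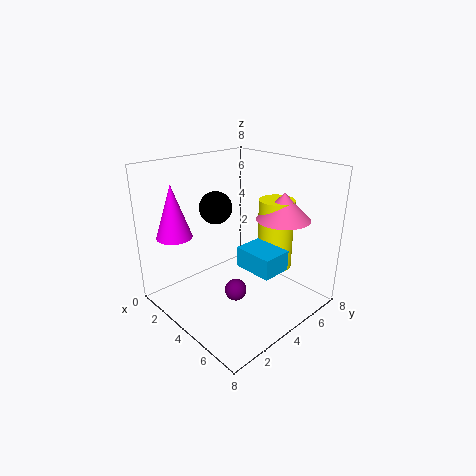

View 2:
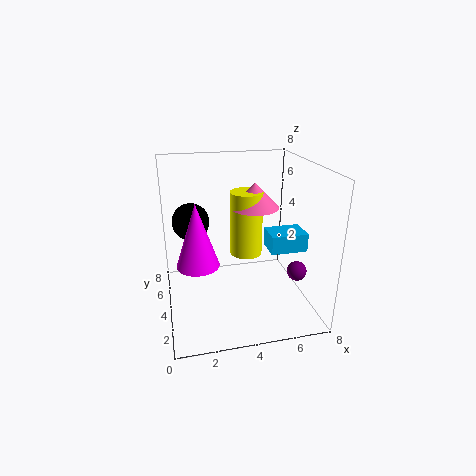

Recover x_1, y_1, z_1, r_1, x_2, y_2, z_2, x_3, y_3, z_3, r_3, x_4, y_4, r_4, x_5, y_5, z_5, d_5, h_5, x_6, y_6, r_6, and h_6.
x_1 = 5; y_1 = 6; z_1 = 2; r_1 = 1; x_2 = 1.5; y_2 = 4.5; z_2 = 5; x_3 = 1.5; y_3 = 1.5; z_3 = 4; r_3 = 1; x_4 = 6.5; y_4 = 1.5; r_4 = 0.5; x_5 = 5.5; y_5 = 2.5; z_5 = 3.5; d_5 = 1.5; h_5 = 1; x_6 = 5.5; y_6 = 6; r_6 = 1.5; h_6 = 1.5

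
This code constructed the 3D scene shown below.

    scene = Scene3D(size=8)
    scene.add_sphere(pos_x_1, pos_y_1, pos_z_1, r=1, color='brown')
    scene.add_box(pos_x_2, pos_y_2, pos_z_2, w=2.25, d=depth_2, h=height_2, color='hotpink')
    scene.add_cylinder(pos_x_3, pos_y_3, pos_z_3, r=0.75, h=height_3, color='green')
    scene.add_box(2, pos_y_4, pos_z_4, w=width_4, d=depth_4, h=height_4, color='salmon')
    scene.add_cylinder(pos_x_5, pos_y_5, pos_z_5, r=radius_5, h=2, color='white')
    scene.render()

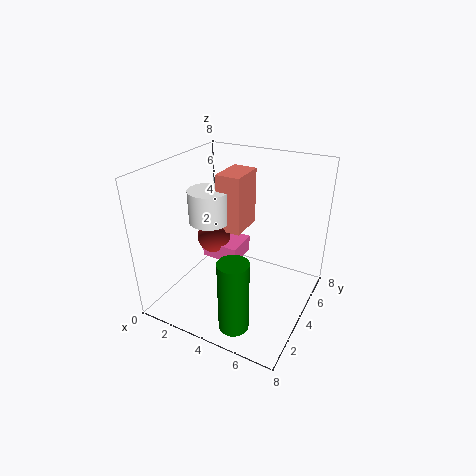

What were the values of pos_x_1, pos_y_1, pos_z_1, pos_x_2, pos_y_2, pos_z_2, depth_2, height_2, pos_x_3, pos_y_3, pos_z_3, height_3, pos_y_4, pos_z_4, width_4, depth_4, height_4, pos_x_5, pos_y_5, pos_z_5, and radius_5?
pos_x_1 = 1.75
pos_y_1 = 5
pos_z_1 = 3
pos_x_2 = 1.25
pos_y_2 = 4.5
pos_z_2 = 1.75
depth_2 = 2
height_2 = 1
pos_x_3 = 5.5
pos_y_3 = 0.75
pos_z_3 = 1
height_3 = 3.75
pos_y_4 = 5
pos_z_4 = 3.5
width_4 = 1.5
depth_4 = 2.25
height_4 = 3.5
pos_x_5 = 1.5
pos_y_5 = 5
pos_z_5 = 4
radius_5 = 1.25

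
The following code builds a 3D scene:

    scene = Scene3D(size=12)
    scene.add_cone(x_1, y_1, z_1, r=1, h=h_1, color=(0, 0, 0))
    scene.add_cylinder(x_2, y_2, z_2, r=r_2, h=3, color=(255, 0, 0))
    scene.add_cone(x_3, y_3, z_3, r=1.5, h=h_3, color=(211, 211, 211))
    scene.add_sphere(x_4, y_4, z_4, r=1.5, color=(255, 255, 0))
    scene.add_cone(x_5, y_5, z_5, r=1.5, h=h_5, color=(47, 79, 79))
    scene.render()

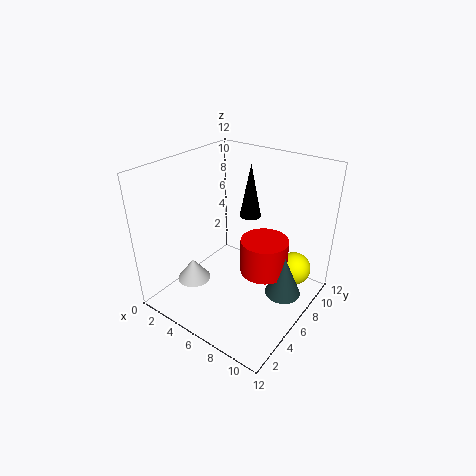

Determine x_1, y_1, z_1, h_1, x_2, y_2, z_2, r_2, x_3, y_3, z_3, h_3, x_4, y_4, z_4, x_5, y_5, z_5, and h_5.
x_1 = 4.5
y_1 = 10
z_1 = 6
h_1 = 5
x_2 = 8
y_2 = 7
z_2 = 3
r_2 = 2
x_3 = 2
y_3 = 4.5
z_3 = 1
h_3 = 2
x_4 = 9.5
y_4 = 10
z_4 = 2
x_5 = 10
y_5 = 7
z_5 = 1.5
h_5 = 3.5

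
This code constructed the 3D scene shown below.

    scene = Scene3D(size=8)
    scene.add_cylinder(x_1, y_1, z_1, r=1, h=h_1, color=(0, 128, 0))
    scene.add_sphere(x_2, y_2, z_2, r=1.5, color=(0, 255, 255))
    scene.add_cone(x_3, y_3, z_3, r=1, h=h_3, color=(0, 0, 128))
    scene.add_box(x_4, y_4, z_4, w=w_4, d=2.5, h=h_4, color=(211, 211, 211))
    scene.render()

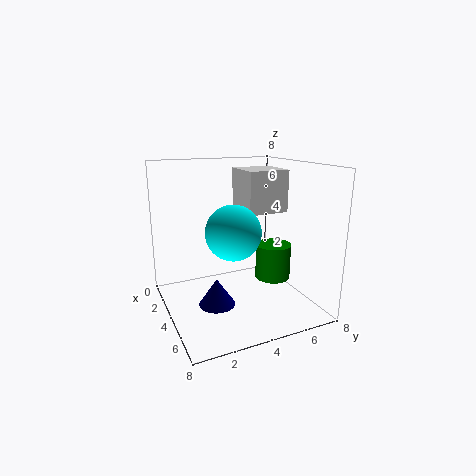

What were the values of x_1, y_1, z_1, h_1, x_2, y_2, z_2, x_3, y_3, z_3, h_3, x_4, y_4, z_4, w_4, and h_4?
x_1 = 4.5, y_1 = 6, z_1 = 1.5, h_1 = 2, x_2 = 4.5, y_2 = 3.5, z_2 = 4.5, x_3 = 4.5, y_3 = 2.5, z_3 = 0.5, h_3 = 1.5, x_4 = 1, y_4 = 5, z_4 = 5, w_4 = 2.5, h_4 = 2.5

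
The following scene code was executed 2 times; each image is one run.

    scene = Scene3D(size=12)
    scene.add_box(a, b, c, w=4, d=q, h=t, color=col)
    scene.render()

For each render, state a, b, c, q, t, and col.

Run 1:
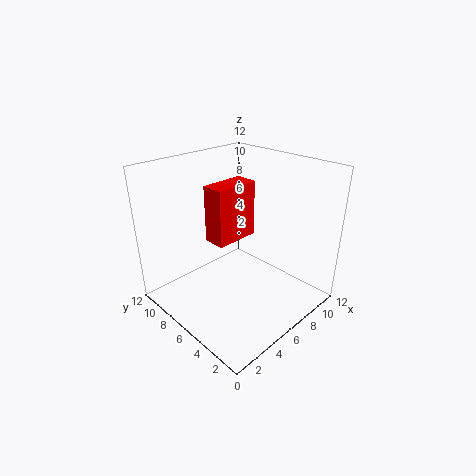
a = 5; b = 7; c = 5; q = 2; t = 5; col = 'red'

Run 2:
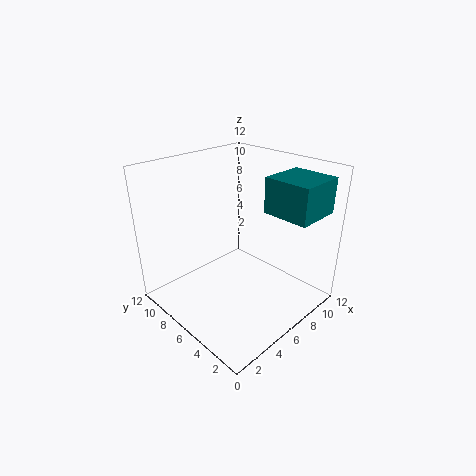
a = 8; b = 1; c = 8; q = 4; t = 3; col = 'teal'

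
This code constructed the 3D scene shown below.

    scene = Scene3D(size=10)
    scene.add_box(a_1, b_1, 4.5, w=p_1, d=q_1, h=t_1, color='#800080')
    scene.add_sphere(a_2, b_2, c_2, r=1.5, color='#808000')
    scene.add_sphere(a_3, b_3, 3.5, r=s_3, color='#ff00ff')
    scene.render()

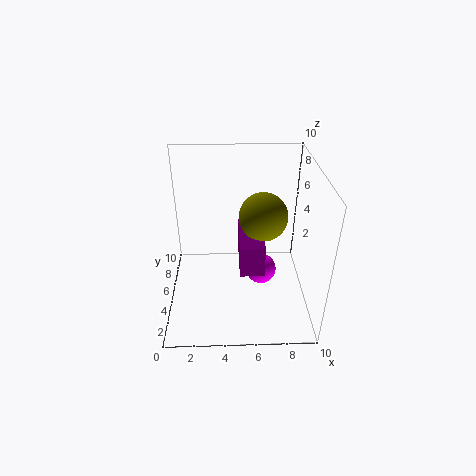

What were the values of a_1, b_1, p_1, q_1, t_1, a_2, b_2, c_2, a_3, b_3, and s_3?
a_1 = 5, b_1 = 1.5, p_1 = 1.5, q_1 = 3.5, t_1 = 2, a_2 = 6.5, b_2 = 3.5, c_2 = 7.5, a_3 = 6.5, b_3 = 3.5, s_3 = 1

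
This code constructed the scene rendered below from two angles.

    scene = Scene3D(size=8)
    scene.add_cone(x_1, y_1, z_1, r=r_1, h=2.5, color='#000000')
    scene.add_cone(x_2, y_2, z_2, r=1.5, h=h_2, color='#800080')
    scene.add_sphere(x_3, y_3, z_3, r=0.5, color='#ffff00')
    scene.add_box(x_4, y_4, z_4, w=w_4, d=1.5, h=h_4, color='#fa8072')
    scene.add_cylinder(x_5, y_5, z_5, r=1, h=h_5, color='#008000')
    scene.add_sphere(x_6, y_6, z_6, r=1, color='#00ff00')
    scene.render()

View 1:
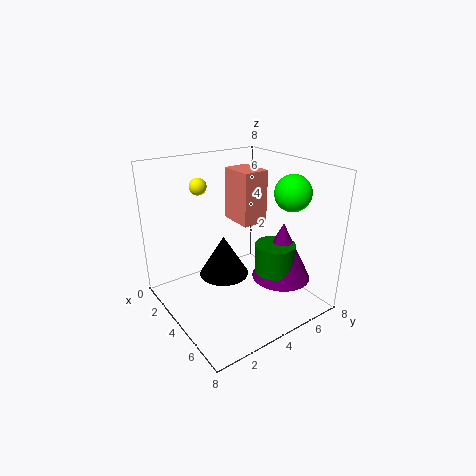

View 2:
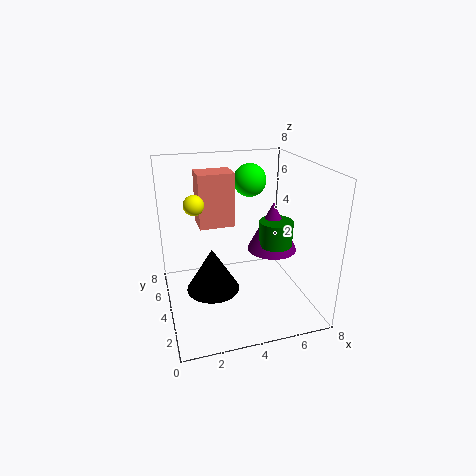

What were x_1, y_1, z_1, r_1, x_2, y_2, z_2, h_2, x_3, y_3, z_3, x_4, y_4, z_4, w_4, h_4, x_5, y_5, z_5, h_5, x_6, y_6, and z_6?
x_1 = 2.5
y_1 = 4
z_1 = 1
r_1 = 1.5
x_2 = 6.5
y_2 = 5
z_2 = 2.5
h_2 = 3
x_3 = 1.5
y_3 = 3
z_3 = 6.5
x_4 = 2
y_4 = 4.5
z_4 = 4.5
w_4 = 2
h_4 = 3
x_5 = 6.5
y_5 = 4.5
z_5 = 3
h_5 = 1.5
x_6 = 5.5
y_6 = 6.5
z_6 = 6.5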